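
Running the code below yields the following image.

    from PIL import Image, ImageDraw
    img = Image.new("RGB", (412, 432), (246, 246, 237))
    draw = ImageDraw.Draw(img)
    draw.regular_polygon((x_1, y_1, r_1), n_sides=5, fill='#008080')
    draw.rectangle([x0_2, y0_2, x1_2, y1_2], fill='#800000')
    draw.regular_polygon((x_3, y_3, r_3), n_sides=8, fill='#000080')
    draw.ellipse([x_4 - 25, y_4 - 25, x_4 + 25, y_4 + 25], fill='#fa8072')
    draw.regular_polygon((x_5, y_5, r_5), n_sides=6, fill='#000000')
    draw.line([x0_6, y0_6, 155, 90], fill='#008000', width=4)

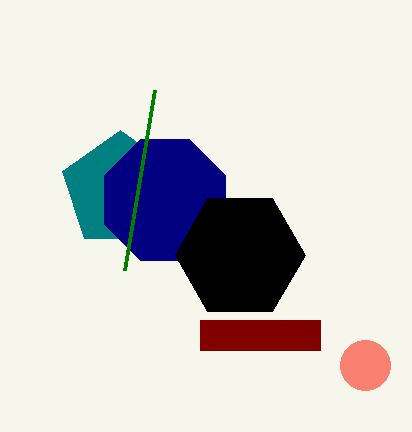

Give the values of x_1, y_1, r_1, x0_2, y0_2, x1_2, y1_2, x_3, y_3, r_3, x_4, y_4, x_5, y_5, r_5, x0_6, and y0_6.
x_1 = 120
y_1 = 190
r_1 = 60
x0_2 = 200
y0_2 = 320
x1_2 = 320
y1_2 = 350
x_3 = 165
y_3 = 200
r_3 = 65
x_4 = 365
y_4 = 365
x_5 = 240
y_5 = 255
r_5 = 65
x0_6 = 125
y0_6 = 270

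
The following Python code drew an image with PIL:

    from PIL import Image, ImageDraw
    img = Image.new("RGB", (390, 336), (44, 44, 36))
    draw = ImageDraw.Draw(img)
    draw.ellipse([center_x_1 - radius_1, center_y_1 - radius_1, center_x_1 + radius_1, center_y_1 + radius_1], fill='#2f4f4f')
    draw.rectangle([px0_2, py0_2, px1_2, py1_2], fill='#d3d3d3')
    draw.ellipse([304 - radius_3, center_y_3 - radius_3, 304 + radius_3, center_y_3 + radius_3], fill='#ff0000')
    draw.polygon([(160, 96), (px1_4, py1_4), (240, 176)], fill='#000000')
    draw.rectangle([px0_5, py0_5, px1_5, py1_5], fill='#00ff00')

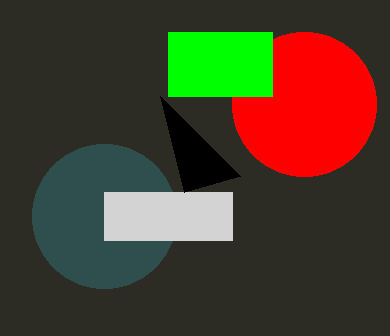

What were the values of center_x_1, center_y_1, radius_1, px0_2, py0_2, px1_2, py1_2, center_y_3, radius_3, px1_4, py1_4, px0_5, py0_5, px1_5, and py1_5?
center_x_1 = 104, center_y_1 = 216, radius_1 = 72, px0_2 = 104, py0_2 = 192, px1_2 = 232, py1_2 = 240, center_y_3 = 104, radius_3 = 72, px1_4 = 184, py1_4 = 192, px0_5 = 168, py0_5 = 32, px1_5 = 272, py1_5 = 96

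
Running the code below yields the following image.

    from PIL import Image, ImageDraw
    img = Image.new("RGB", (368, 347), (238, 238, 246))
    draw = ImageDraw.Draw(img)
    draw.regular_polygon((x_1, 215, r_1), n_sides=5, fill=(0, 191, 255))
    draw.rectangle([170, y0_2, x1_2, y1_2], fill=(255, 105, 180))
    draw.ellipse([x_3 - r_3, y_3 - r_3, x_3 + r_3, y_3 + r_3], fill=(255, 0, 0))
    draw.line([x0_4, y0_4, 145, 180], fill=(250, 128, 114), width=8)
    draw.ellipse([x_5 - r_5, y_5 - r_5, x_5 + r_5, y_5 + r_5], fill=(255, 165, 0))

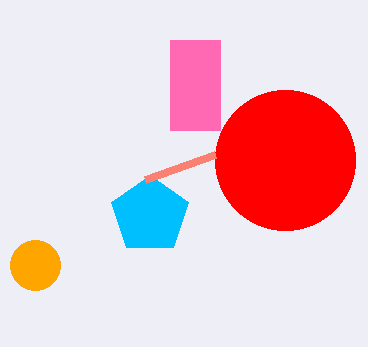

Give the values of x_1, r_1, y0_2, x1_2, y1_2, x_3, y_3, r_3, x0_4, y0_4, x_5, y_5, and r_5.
x_1 = 150
r_1 = 40
y0_2 = 40
x1_2 = 220
y1_2 = 130
x_3 = 285
y_3 = 160
r_3 = 70
x0_4 = 215
y0_4 = 155
x_5 = 35
y_5 = 265
r_5 = 25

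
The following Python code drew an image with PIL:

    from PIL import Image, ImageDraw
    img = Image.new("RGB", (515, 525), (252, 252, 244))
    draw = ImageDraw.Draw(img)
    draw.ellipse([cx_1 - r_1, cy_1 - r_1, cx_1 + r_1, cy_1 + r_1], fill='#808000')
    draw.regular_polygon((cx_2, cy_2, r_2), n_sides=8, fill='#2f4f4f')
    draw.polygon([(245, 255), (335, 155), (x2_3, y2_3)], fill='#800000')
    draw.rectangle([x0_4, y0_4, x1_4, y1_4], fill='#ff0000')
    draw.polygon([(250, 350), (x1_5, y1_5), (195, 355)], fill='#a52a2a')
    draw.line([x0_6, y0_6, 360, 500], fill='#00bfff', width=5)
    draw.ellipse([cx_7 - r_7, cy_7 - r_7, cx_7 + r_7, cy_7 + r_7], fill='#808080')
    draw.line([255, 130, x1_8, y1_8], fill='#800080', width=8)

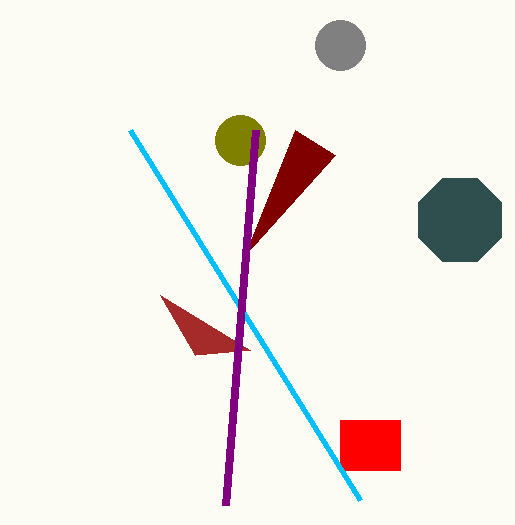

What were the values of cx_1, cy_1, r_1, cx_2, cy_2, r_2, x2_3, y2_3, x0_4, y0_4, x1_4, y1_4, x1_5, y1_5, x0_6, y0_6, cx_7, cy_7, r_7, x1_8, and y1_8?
cx_1 = 240, cy_1 = 140, r_1 = 25, cx_2 = 460, cy_2 = 220, r_2 = 45, x2_3 = 295, y2_3 = 130, x0_4 = 340, y0_4 = 420, x1_4 = 400, y1_4 = 470, x1_5 = 160, y1_5 = 295, x0_6 = 130, y0_6 = 130, cx_7 = 340, cy_7 = 45, r_7 = 25, x1_8 = 225, y1_8 = 505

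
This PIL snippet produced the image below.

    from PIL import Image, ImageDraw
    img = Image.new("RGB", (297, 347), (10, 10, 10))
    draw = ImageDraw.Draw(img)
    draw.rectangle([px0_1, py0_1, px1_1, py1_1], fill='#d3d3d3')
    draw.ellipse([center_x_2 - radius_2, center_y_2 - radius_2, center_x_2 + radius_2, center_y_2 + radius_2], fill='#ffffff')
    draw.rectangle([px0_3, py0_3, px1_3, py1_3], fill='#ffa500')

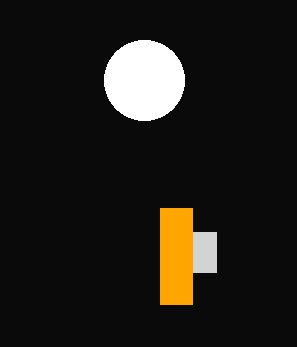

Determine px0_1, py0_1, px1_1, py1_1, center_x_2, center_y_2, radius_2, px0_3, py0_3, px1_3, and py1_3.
px0_1 = 160
py0_1 = 232
px1_1 = 216
py1_1 = 272
center_x_2 = 144
center_y_2 = 80
radius_2 = 40
px0_3 = 160
py0_3 = 208
px1_3 = 192
py1_3 = 304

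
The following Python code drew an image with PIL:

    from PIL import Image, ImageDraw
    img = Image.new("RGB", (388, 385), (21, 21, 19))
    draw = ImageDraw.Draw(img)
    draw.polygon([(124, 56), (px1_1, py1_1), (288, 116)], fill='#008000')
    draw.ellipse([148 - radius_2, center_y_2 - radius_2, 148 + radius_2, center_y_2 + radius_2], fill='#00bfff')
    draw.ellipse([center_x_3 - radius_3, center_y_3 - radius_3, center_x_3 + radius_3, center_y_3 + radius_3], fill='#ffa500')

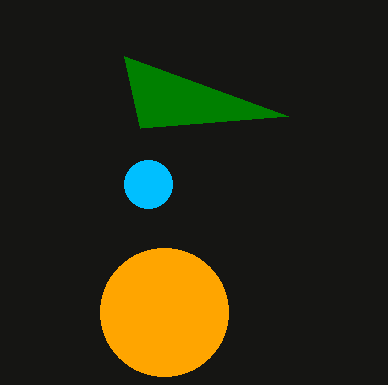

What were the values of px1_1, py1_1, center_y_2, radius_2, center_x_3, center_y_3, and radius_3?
px1_1 = 140, py1_1 = 128, center_y_2 = 184, radius_2 = 24, center_x_3 = 164, center_y_3 = 312, radius_3 = 64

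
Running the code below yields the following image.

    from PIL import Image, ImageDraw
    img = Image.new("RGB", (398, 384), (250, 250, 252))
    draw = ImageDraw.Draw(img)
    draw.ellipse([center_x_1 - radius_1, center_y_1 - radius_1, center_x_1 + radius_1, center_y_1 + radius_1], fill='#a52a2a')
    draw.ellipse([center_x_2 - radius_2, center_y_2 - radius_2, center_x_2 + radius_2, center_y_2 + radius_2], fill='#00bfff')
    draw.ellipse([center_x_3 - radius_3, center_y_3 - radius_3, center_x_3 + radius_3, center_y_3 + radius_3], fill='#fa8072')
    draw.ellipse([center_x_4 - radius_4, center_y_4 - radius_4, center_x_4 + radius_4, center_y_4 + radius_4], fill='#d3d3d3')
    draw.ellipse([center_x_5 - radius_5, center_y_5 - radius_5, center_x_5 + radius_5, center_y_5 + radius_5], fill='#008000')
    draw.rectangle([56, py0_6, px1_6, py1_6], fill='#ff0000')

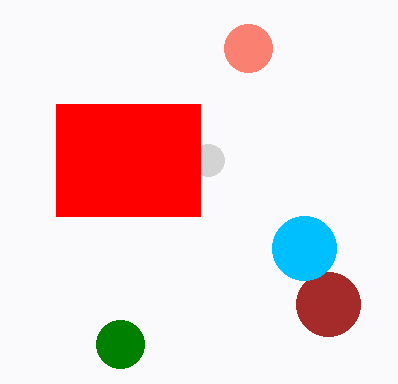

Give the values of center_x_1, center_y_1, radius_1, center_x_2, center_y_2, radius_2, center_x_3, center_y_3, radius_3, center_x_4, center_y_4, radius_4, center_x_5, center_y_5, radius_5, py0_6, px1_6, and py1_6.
center_x_1 = 328; center_y_1 = 304; radius_1 = 32; center_x_2 = 304; center_y_2 = 248; radius_2 = 32; center_x_3 = 248; center_y_3 = 48; radius_3 = 24; center_x_4 = 208; center_y_4 = 160; radius_4 = 16; center_x_5 = 120; center_y_5 = 344; radius_5 = 24; py0_6 = 104; px1_6 = 200; py1_6 = 216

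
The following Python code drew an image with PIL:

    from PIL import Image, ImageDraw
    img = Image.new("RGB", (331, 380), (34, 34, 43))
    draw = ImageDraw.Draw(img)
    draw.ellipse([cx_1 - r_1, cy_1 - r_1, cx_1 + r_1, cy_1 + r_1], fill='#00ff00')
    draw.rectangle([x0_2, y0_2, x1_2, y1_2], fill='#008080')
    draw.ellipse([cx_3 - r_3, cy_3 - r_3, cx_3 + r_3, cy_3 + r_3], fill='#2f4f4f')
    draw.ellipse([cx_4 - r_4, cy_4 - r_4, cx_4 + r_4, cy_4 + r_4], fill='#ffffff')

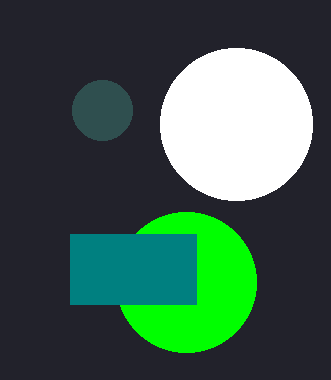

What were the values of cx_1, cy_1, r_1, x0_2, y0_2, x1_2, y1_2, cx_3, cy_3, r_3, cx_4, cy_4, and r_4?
cx_1 = 186
cy_1 = 282
r_1 = 70
x0_2 = 70
y0_2 = 234
x1_2 = 196
y1_2 = 304
cx_3 = 102
cy_3 = 110
r_3 = 30
cx_4 = 236
cy_4 = 124
r_4 = 76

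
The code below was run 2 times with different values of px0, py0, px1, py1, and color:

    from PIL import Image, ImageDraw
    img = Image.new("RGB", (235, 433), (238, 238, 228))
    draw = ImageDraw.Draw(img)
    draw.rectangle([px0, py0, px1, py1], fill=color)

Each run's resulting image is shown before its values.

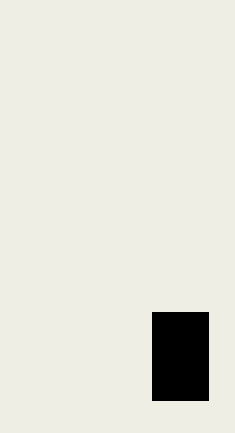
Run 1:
px0 = 152; py0 = 312; px1 = 208; py1 = 400; color = 'black'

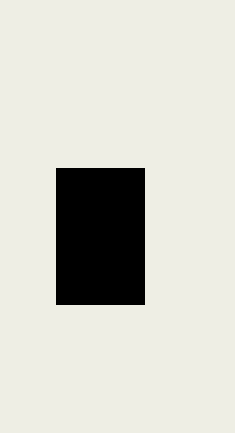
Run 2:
px0 = 56
py0 = 168
px1 = 144
py1 = 304
color = 'black'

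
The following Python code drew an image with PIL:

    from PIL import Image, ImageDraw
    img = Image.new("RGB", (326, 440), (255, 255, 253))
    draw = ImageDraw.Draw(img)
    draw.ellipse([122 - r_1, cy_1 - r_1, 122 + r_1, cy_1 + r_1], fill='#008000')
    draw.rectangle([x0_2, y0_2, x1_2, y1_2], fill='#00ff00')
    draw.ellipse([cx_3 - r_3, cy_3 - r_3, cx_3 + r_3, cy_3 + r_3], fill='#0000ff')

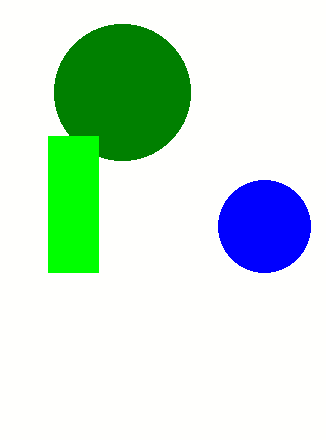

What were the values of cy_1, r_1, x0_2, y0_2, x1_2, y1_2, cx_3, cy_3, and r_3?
cy_1 = 92; r_1 = 68; x0_2 = 48; y0_2 = 136; x1_2 = 98; y1_2 = 272; cx_3 = 264; cy_3 = 226; r_3 = 46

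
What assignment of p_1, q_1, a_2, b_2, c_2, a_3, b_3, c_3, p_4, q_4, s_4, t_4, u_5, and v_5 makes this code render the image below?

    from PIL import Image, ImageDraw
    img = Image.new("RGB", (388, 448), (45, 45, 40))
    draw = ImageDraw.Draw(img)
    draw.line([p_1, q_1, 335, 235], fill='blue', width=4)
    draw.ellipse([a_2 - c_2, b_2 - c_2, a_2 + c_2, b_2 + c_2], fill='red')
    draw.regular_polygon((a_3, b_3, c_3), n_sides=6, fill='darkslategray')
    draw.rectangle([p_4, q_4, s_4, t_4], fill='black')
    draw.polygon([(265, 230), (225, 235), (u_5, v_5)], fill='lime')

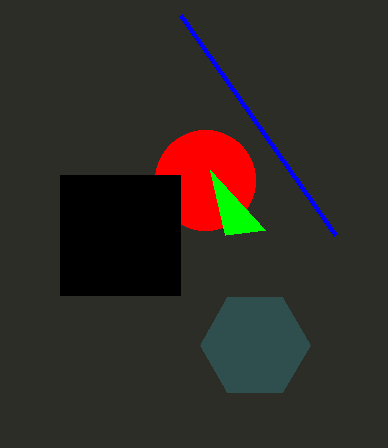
p_1 = 180; q_1 = 15; a_2 = 205; b_2 = 180; c_2 = 50; a_3 = 255; b_3 = 345; c_3 = 55; p_4 = 60; q_4 = 175; s_4 = 180; t_4 = 295; u_5 = 210; v_5 = 170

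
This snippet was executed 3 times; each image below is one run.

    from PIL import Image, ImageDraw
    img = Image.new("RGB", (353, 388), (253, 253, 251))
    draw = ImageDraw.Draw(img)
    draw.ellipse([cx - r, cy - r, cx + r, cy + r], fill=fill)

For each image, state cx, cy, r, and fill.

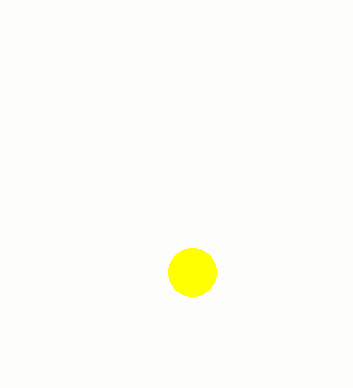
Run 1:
cx = 192, cy = 272, r = 24, fill = 'yellow'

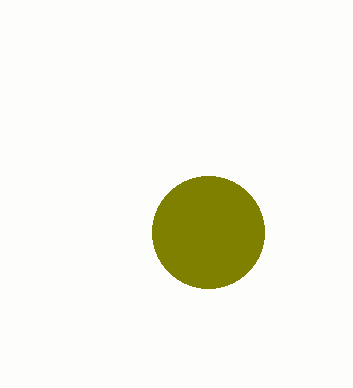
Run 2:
cx = 208, cy = 232, r = 56, fill = 'olive'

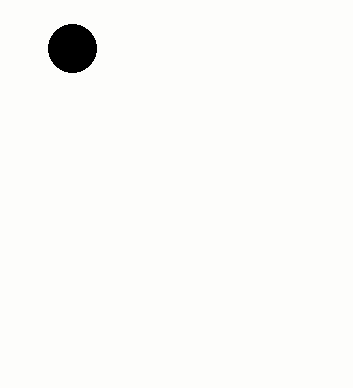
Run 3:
cx = 72
cy = 48
r = 24
fill = 'black'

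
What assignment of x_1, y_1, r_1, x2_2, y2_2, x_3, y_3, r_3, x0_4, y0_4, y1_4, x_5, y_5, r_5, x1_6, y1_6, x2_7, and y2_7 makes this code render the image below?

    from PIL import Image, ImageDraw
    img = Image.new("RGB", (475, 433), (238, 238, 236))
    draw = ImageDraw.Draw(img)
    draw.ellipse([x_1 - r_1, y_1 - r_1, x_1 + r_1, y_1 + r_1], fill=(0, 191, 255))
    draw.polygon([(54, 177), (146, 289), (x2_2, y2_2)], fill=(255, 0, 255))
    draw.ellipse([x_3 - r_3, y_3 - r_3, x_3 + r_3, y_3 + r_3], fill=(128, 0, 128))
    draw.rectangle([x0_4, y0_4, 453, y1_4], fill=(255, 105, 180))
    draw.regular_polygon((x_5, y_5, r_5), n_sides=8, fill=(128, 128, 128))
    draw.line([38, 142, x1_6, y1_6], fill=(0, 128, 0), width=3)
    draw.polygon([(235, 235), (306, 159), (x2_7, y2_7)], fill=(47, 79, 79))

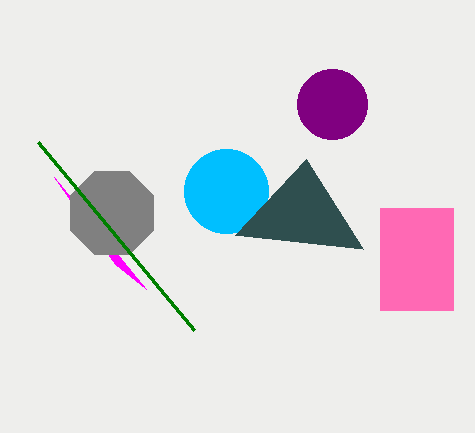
x_1 = 226
y_1 = 191
r_1 = 42
x2_2 = 115
y2_2 = 264
x_3 = 332
y_3 = 104
r_3 = 35
x0_4 = 380
y0_4 = 208
y1_4 = 310
x_5 = 112
y_5 = 213
r_5 = 45
x1_6 = 194
y1_6 = 330
x2_7 = 363
y2_7 = 249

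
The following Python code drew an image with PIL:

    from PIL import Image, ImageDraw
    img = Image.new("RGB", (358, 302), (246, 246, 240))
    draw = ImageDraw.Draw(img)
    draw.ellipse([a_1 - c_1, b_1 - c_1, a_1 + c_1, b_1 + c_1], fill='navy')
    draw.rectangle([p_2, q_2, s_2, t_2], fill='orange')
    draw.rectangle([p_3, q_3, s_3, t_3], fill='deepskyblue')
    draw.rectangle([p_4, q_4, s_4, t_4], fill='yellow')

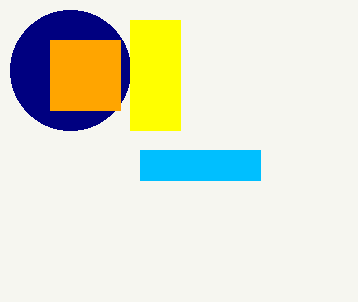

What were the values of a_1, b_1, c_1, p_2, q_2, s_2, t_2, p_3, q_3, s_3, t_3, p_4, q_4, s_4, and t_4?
a_1 = 70; b_1 = 70; c_1 = 60; p_2 = 50; q_2 = 40; s_2 = 120; t_2 = 110; p_3 = 140; q_3 = 150; s_3 = 260; t_3 = 180; p_4 = 130; q_4 = 20; s_4 = 180; t_4 = 130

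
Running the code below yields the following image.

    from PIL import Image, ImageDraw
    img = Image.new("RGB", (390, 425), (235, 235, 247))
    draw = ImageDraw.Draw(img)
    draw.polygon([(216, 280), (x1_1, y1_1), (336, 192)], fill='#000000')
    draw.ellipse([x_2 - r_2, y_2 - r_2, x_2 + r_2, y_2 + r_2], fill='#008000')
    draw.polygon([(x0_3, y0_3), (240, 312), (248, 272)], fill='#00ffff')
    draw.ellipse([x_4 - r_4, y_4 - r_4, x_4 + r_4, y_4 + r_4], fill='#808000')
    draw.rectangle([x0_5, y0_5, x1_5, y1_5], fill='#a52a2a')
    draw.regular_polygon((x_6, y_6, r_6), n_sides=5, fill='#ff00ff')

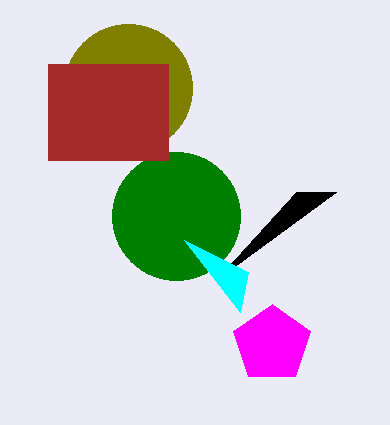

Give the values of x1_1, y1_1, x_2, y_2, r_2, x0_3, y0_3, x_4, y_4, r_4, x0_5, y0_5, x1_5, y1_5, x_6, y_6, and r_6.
x1_1 = 296; y1_1 = 192; x_2 = 176; y_2 = 216; r_2 = 64; x0_3 = 184; y0_3 = 240; x_4 = 128; y_4 = 88; r_4 = 64; x0_5 = 48; y0_5 = 64; x1_5 = 168; y1_5 = 160; x_6 = 272; y_6 = 344; r_6 = 40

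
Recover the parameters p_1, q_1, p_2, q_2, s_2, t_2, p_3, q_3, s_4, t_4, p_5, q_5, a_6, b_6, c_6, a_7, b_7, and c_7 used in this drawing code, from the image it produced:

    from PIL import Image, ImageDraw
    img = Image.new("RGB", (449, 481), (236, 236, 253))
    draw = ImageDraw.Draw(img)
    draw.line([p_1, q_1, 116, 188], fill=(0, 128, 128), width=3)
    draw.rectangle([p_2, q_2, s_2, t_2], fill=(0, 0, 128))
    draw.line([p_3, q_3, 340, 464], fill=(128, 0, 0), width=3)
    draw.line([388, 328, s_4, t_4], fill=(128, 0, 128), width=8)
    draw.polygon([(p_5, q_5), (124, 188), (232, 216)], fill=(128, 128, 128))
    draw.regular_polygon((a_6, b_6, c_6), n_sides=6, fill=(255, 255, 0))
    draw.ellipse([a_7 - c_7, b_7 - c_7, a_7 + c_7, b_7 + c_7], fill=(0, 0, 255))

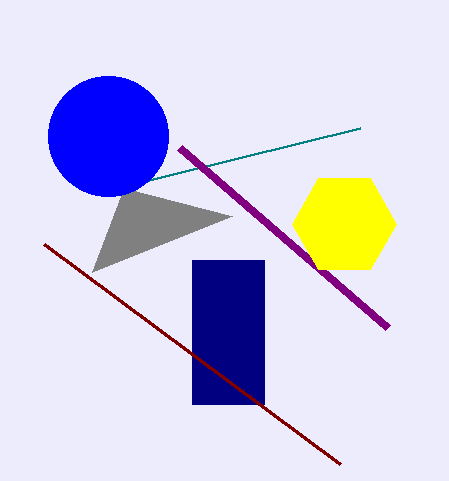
p_1 = 360
q_1 = 128
p_2 = 192
q_2 = 260
s_2 = 264
t_2 = 404
p_3 = 44
q_3 = 244
s_4 = 180
t_4 = 148
p_5 = 92
q_5 = 272
a_6 = 344
b_6 = 224
c_6 = 52
a_7 = 108
b_7 = 136
c_7 = 60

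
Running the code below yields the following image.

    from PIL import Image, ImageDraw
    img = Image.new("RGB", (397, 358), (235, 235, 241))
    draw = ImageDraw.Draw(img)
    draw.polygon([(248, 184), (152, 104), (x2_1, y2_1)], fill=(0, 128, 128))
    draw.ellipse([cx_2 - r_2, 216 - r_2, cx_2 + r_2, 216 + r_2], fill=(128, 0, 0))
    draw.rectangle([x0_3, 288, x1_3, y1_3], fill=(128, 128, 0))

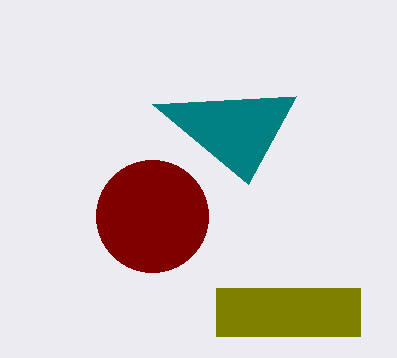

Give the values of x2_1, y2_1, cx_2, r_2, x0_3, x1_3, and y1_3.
x2_1 = 296; y2_1 = 96; cx_2 = 152; r_2 = 56; x0_3 = 216; x1_3 = 360; y1_3 = 336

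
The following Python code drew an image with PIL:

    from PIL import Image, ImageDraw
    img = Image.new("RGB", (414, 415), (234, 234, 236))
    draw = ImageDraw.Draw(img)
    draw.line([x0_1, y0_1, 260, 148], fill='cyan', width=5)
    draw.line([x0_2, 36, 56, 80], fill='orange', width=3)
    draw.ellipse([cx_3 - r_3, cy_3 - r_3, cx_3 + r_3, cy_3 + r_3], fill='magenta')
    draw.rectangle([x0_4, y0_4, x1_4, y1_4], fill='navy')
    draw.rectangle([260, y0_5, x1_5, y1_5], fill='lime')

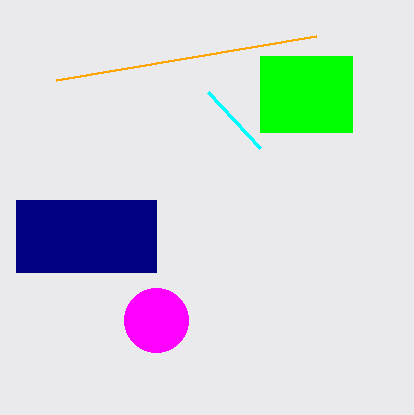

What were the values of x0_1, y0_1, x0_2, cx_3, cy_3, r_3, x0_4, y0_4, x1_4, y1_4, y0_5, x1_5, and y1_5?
x0_1 = 208; y0_1 = 92; x0_2 = 316; cx_3 = 156; cy_3 = 320; r_3 = 32; x0_4 = 16; y0_4 = 200; x1_4 = 156; y1_4 = 272; y0_5 = 56; x1_5 = 352; y1_5 = 132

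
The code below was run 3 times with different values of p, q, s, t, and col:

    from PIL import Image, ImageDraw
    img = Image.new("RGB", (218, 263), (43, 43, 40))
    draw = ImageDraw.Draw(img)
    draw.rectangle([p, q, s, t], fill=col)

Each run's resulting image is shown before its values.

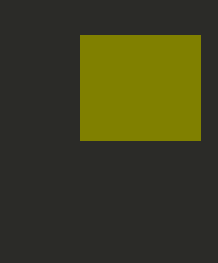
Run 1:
p = 80, q = 35, s = 200, t = 140, col = 'olive'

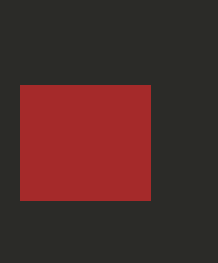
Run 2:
p = 20; q = 85; s = 150; t = 200; col = 'brown'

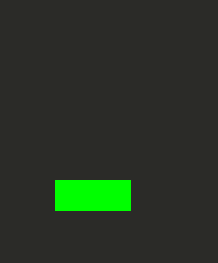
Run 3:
p = 55
q = 180
s = 130
t = 210
col = 'lime'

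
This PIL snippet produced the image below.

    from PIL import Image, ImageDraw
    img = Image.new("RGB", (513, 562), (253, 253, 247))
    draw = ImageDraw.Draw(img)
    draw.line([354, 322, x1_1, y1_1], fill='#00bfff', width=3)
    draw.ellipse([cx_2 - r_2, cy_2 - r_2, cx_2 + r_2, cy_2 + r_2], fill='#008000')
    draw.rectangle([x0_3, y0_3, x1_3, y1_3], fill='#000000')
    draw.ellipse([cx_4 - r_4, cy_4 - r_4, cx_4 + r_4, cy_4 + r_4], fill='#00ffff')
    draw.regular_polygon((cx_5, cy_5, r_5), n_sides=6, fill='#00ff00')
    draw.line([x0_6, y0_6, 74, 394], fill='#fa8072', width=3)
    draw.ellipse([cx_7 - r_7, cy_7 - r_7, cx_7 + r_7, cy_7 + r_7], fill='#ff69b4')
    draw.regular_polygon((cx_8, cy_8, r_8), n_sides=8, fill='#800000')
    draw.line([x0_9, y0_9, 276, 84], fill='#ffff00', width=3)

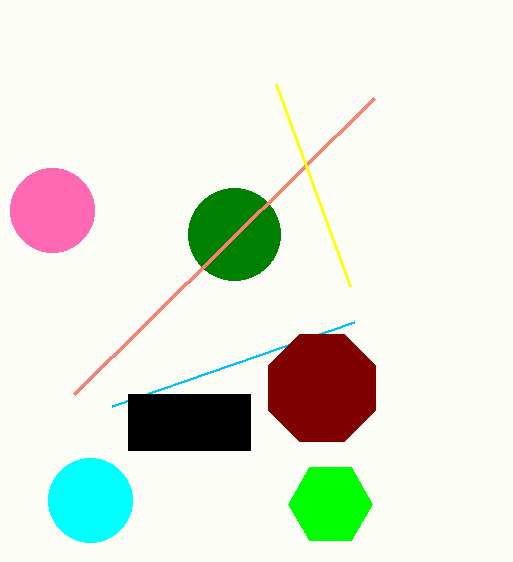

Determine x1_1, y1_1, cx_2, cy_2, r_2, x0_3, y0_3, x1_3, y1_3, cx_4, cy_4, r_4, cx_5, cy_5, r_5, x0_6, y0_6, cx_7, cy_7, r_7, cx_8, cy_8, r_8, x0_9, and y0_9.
x1_1 = 112
y1_1 = 406
cx_2 = 234
cy_2 = 234
r_2 = 46
x0_3 = 128
y0_3 = 394
x1_3 = 250
y1_3 = 450
cx_4 = 90
cy_4 = 500
r_4 = 42
cx_5 = 330
cy_5 = 504
r_5 = 42
x0_6 = 374
y0_6 = 98
cx_7 = 52
cy_7 = 210
r_7 = 42
cx_8 = 322
cy_8 = 388
r_8 = 58
x0_9 = 350
y0_9 = 286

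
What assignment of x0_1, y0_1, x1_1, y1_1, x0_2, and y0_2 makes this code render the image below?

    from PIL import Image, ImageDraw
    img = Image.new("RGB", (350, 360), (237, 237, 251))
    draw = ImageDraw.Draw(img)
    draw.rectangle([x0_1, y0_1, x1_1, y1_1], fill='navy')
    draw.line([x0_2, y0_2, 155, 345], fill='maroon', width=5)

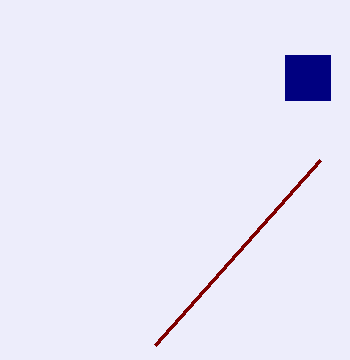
x0_1 = 285, y0_1 = 55, x1_1 = 330, y1_1 = 100, x0_2 = 320, y0_2 = 160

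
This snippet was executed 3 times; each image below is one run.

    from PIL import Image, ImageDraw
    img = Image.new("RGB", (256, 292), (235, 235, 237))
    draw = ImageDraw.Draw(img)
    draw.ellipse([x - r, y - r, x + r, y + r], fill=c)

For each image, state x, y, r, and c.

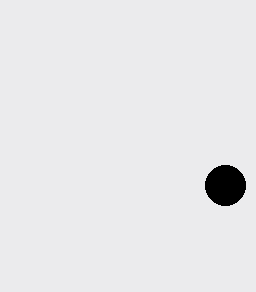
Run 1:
x = 225, y = 185, r = 20, c = 'black'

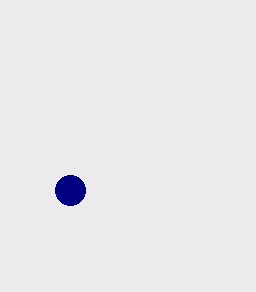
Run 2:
x = 70, y = 190, r = 15, c = 'navy'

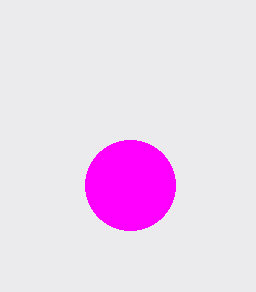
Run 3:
x = 130
y = 185
r = 45
c = 'magenta'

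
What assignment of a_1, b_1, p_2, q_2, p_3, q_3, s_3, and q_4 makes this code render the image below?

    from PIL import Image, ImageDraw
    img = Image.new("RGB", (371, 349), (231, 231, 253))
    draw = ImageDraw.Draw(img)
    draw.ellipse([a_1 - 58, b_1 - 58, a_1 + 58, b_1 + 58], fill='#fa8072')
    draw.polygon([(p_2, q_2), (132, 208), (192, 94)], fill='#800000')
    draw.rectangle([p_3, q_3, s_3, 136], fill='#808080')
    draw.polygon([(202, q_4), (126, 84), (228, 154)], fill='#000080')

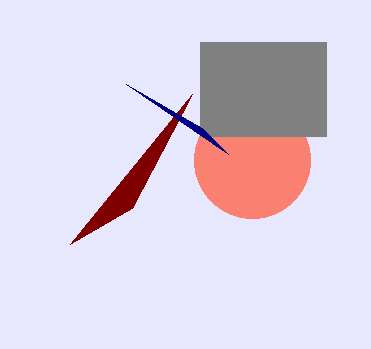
a_1 = 252
b_1 = 160
p_2 = 70
q_2 = 244
p_3 = 200
q_3 = 42
s_3 = 326
q_4 = 128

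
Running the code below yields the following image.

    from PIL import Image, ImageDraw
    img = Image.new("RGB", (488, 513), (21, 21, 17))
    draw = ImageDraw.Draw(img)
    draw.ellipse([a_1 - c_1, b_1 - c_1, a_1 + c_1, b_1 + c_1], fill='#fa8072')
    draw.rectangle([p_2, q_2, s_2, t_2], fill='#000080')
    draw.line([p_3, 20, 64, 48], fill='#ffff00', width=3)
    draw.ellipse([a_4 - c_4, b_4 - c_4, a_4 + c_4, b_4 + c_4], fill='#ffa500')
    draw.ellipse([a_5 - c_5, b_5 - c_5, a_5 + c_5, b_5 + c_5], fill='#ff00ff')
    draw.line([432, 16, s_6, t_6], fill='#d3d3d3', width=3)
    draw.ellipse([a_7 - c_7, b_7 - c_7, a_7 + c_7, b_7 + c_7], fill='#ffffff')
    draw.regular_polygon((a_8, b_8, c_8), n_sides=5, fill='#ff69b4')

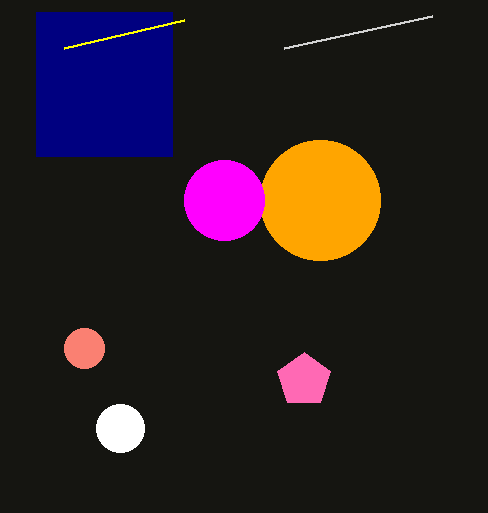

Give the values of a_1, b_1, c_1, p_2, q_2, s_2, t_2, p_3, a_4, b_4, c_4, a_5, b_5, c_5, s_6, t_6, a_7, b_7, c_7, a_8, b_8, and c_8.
a_1 = 84
b_1 = 348
c_1 = 20
p_2 = 36
q_2 = 12
s_2 = 172
t_2 = 156
p_3 = 184
a_4 = 320
b_4 = 200
c_4 = 60
a_5 = 224
b_5 = 200
c_5 = 40
s_6 = 284
t_6 = 48
a_7 = 120
b_7 = 428
c_7 = 24
a_8 = 304
b_8 = 380
c_8 = 28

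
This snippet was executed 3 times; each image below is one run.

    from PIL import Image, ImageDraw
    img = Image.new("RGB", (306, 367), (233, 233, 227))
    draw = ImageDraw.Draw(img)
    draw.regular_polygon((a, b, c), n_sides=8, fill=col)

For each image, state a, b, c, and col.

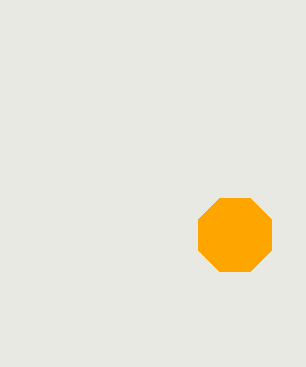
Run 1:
a = 235
b = 235
c = 40
col = 'orange'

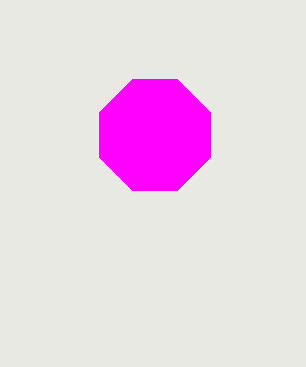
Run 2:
a = 155, b = 135, c = 60, col = 'magenta'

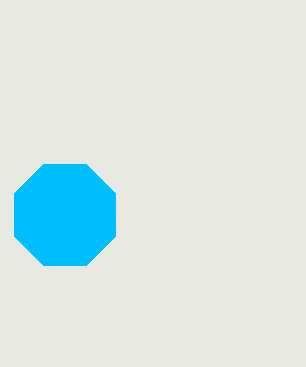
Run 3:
a = 65, b = 215, c = 55, col = 'deepskyblue'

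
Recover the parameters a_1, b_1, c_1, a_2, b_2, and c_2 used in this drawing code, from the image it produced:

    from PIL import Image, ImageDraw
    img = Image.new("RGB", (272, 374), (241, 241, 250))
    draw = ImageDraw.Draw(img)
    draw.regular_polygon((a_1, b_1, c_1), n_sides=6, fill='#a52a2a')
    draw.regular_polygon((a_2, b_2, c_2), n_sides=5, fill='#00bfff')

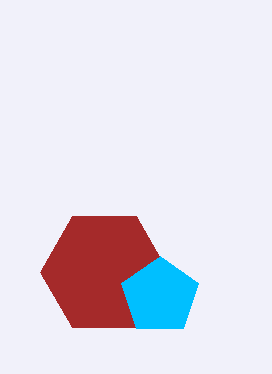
a_1 = 104, b_1 = 272, c_1 = 64, a_2 = 160, b_2 = 296, c_2 = 40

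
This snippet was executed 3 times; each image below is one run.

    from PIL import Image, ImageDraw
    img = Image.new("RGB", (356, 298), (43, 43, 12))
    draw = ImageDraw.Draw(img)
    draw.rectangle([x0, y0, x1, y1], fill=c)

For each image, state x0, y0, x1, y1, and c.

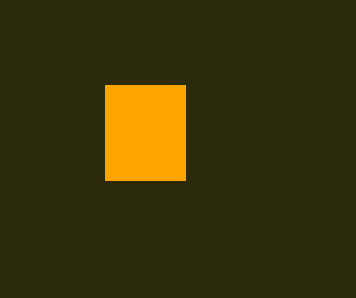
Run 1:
x0 = 105, y0 = 85, x1 = 185, y1 = 180, c = 'orange'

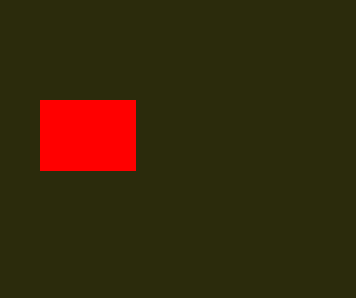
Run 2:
x0 = 40; y0 = 100; x1 = 135; y1 = 170; c = 'red'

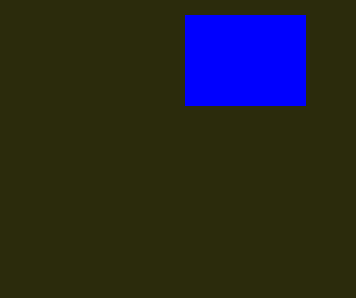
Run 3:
x0 = 185; y0 = 15; x1 = 305; y1 = 105; c = 'blue'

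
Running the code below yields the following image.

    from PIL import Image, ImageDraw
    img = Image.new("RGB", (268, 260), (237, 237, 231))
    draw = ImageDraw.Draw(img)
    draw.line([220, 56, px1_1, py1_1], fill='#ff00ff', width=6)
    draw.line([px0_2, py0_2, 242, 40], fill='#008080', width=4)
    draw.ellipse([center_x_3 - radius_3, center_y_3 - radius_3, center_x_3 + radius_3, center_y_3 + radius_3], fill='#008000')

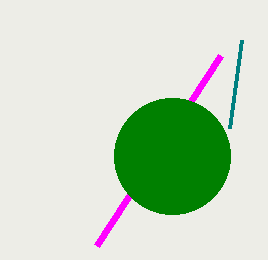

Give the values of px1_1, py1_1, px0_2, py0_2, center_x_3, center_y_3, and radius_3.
px1_1 = 96, py1_1 = 246, px0_2 = 230, py0_2 = 128, center_x_3 = 172, center_y_3 = 156, radius_3 = 58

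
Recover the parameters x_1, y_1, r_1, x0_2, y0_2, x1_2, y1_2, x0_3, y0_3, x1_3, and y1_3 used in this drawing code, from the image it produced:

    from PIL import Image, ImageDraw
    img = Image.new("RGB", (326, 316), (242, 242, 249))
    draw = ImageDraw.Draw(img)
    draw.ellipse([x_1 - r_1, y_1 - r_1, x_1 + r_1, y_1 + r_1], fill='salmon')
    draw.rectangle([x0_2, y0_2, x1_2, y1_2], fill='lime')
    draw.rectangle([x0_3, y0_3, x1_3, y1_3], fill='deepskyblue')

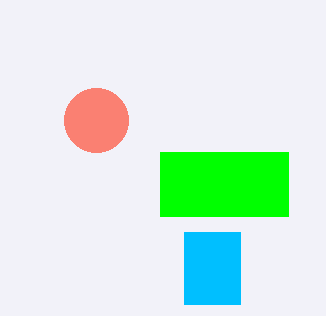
x_1 = 96; y_1 = 120; r_1 = 32; x0_2 = 160; y0_2 = 152; x1_2 = 288; y1_2 = 216; x0_3 = 184; y0_3 = 232; x1_3 = 240; y1_3 = 304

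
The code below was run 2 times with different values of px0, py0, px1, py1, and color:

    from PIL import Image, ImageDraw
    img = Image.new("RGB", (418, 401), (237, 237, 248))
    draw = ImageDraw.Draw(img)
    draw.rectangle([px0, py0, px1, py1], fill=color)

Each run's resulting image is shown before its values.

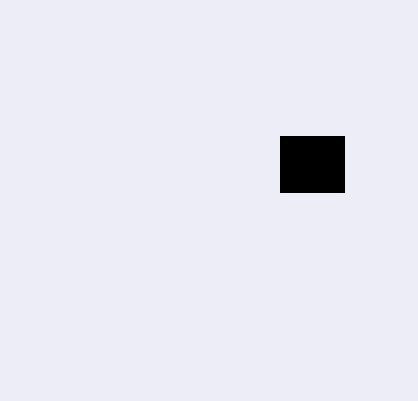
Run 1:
px0 = 280, py0 = 136, px1 = 344, py1 = 192, color = 'black'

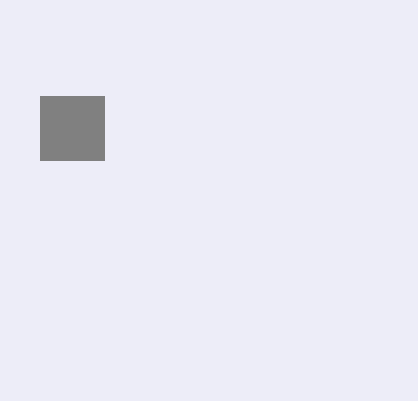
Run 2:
px0 = 40
py0 = 96
px1 = 104
py1 = 160
color = 'gray'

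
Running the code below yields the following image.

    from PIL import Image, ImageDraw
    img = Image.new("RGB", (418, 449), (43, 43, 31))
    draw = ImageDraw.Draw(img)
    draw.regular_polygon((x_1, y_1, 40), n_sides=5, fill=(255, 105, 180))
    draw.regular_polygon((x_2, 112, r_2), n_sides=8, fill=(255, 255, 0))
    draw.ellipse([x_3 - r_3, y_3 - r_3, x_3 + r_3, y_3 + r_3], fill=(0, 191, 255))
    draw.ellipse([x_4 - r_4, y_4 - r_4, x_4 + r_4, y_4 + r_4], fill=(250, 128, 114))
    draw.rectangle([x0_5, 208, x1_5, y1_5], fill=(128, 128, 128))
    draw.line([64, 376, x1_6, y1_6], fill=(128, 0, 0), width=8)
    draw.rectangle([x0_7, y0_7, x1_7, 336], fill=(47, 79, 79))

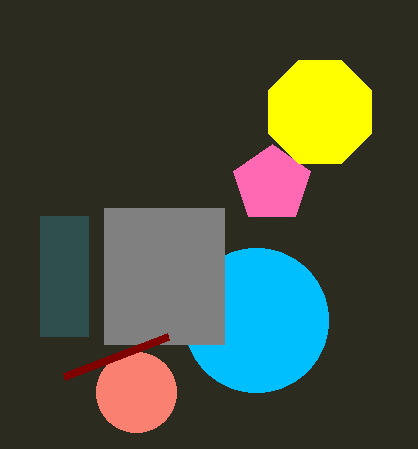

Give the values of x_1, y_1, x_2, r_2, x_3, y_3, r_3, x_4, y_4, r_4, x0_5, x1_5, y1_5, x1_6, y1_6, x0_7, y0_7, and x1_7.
x_1 = 272; y_1 = 184; x_2 = 320; r_2 = 56; x_3 = 256; y_3 = 320; r_3 = 72; x_4 = 136; y_4 = 392; r_4 = 40; x0_5 = 104; x1_5 = 224; y1_5 = 344; x1_6 = 168; y1_6 = 336; x0_7 = 40; y0_7 = 216; x1_7 = 88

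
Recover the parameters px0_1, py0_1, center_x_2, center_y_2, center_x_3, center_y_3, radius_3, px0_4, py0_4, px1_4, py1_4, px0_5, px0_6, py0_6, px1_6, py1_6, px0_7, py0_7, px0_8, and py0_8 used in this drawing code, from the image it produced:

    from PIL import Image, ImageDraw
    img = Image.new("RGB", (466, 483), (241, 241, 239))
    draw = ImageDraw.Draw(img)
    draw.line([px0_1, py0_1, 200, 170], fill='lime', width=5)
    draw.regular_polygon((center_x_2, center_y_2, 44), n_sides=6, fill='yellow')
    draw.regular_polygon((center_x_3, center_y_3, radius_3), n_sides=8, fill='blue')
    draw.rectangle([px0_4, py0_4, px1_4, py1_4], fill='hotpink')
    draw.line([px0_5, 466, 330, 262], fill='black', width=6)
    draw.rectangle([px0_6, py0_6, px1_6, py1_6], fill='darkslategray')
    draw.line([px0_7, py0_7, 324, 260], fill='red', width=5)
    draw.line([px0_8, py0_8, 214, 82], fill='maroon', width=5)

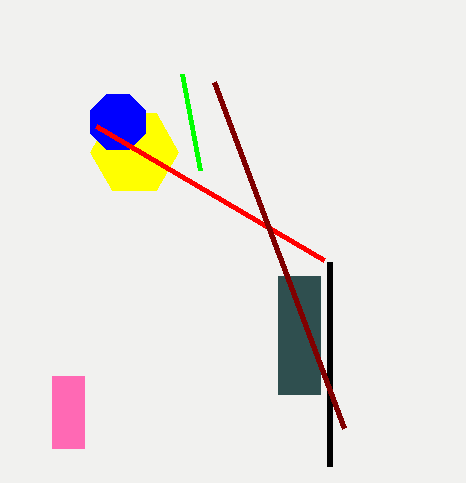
px0_1 = 182
py0_1 = 74
center_x_2 = 134
center_y_2 = 152
center_x_3 = 118
center_y_3 = 122
radius_3 = 30
px0_4 = 52
py0_4 = 376
px1_4 = 84
py1_4 = 448
px0_5 = 330
px0_6 = 278
py0_6 = 276
px1_6 = 320
py1_6 = 394
px0_7 = 96
py0_7 = 126
px0_8 = 344
py0_8 = 428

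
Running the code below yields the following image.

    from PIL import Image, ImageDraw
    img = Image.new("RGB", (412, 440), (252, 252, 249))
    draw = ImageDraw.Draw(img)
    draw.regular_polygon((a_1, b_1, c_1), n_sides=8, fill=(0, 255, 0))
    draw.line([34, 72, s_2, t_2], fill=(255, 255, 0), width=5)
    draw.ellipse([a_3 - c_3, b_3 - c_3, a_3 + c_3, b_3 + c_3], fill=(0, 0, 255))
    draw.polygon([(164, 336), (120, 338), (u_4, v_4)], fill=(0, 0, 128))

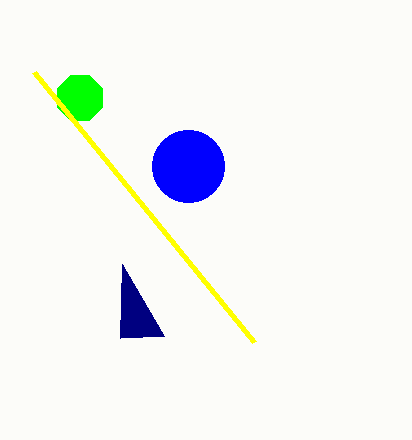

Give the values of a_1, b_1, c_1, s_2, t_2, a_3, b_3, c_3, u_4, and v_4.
a_1 = 80; b_1 = 98; c_1 = 24; s_2 = 254; t_2 = 342; a_3 = 188; b_3 = 166; c_3 = 36; u_4 = 122; v_4 = 264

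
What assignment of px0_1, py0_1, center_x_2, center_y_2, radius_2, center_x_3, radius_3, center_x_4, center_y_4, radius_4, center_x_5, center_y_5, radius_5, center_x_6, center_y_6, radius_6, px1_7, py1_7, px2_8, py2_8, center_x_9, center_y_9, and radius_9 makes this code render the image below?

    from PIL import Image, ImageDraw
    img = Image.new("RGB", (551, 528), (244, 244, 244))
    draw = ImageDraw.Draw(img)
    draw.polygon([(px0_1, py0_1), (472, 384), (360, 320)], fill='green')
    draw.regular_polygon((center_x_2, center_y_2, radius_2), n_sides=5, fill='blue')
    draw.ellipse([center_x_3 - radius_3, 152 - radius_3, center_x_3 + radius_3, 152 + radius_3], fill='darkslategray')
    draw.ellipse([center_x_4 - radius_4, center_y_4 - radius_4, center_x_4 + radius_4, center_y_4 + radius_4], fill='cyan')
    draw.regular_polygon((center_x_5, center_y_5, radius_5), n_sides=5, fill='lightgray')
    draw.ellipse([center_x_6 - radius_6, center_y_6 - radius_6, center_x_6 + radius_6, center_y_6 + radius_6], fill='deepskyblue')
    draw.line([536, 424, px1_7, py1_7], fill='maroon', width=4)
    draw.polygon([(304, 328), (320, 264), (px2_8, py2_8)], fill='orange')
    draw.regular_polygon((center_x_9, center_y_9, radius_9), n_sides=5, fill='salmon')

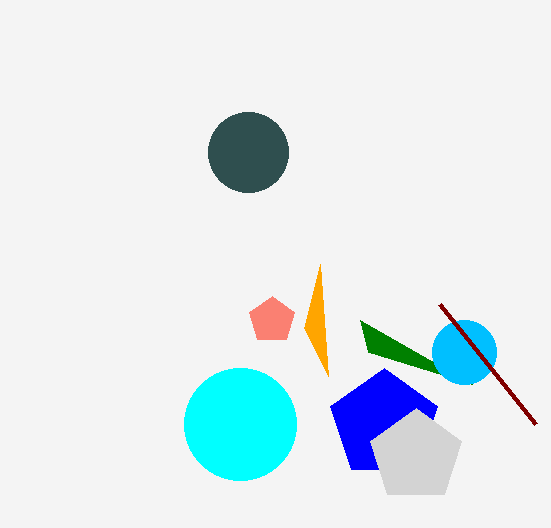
px0_1 = 368; py0_1 = 352; center_x_2 = 384; center_y_2 = 424; radius_2 = 56; center_x_3 = 248; radius_3 = 40; center_x_4 = 240; center_y_4 = 424; radius_4 = 56; center_x_5 = 416; center_y_5 = 456; radius_5 = 48; center_x_6 = 464; center_y_6 = 352; radius_6 = 32; px1_7 = 440; py1_7 = 304; px2_8 = 328; py2_8 = 376; center_x_9 = 272; center_y_9 = 320; radius_9 = 24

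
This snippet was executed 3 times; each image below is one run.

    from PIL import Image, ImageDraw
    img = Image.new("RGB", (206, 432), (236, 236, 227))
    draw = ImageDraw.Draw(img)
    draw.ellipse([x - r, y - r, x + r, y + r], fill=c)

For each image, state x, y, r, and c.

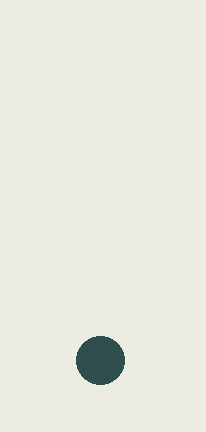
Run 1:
x = 100
y = 360
r = 24
c = 'darkslategray'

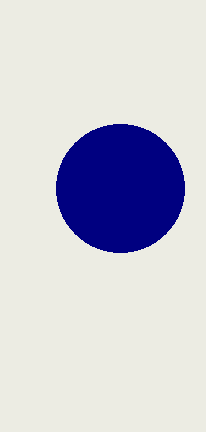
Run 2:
x = 120
y = 188
r = 64
c = 'navy'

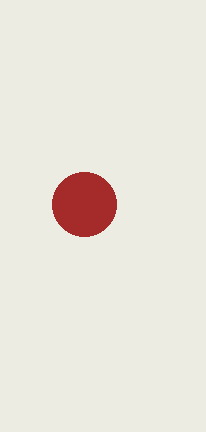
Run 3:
x = 84, y = 204, r = 32, c = 'brown'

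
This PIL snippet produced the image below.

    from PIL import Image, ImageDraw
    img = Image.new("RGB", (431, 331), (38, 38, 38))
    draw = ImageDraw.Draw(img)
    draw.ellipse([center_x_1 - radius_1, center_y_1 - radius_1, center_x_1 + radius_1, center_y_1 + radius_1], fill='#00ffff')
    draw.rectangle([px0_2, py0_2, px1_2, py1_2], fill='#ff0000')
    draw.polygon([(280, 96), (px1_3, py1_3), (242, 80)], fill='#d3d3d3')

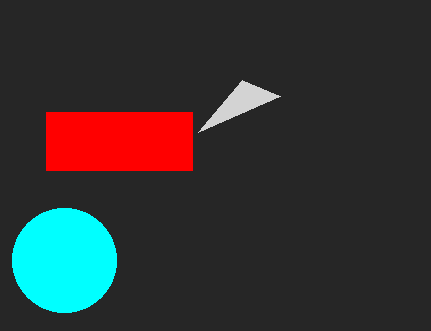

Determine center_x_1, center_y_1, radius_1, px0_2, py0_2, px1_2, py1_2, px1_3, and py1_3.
center_x_1 = 64, center_y_1 = 260, radius_1 = 52, px0_2 = 46, py0_2 = 112, px1_2 = 192, py1_2 = 170, px1_3 = 198, py1_3 = 132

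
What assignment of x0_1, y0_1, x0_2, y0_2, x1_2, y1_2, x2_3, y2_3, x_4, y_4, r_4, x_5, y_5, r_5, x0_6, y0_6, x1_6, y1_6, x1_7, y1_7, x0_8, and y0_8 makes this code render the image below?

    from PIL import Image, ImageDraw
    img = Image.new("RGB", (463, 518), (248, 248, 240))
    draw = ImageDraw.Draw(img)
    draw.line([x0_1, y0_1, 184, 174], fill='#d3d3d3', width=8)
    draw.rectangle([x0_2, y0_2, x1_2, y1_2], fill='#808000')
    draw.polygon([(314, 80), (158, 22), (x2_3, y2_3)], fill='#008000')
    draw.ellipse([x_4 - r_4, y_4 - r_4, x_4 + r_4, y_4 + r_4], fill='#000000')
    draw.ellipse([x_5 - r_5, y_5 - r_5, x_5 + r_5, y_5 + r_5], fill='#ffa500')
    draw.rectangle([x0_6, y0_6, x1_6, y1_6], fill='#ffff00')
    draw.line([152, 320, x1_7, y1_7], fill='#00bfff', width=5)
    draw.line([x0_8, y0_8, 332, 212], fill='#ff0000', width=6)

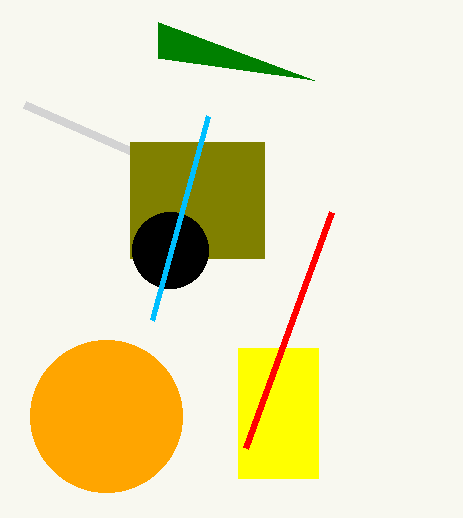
x0_1 = 24; y0_1 = 104; x0_2 = 130; y0_2 = 142; x1_2 = 264; y1_2 = 258; x2_3 = 158; y2_3 = 58; x_4 = 170; y_4 = 250; r_4 = 38; x_5 = 106; y_5 = 416; r_5 = 76; x0_6 = 238; y0_6 = 348; x1_6 = 318; y1_6 = 478; x1_7 = 208; y1_7 = 116; x0_8 = 246; y0_8 = 448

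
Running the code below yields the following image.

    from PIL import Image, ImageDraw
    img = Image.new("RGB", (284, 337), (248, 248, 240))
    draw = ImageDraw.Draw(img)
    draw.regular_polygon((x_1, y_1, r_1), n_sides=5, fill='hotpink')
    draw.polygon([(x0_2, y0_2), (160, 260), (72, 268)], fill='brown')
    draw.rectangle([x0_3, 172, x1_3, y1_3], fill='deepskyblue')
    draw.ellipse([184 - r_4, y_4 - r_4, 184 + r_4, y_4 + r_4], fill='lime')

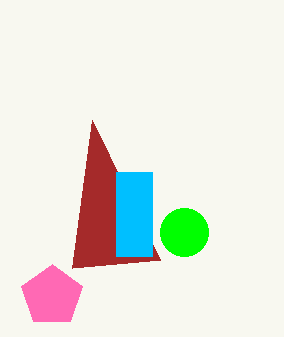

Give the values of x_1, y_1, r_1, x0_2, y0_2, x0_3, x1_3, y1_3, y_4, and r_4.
x_1 = 52
y_1 = 296
r_1 = 32
x0_2 = 92
y0_2 = 120
x0_3 = 116
x1_3 = 152
y1_3 = 256
y_4 = 232
r_4 = 24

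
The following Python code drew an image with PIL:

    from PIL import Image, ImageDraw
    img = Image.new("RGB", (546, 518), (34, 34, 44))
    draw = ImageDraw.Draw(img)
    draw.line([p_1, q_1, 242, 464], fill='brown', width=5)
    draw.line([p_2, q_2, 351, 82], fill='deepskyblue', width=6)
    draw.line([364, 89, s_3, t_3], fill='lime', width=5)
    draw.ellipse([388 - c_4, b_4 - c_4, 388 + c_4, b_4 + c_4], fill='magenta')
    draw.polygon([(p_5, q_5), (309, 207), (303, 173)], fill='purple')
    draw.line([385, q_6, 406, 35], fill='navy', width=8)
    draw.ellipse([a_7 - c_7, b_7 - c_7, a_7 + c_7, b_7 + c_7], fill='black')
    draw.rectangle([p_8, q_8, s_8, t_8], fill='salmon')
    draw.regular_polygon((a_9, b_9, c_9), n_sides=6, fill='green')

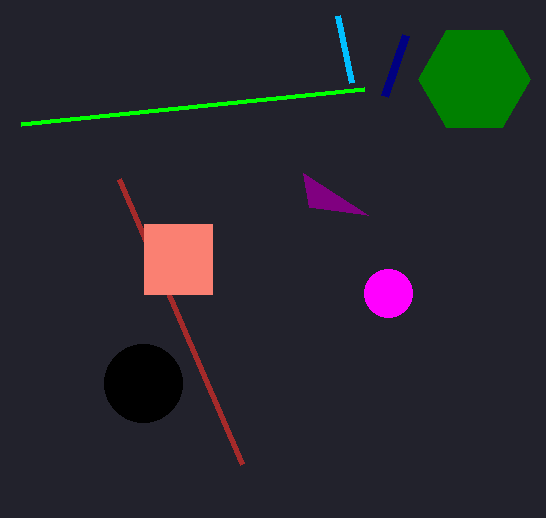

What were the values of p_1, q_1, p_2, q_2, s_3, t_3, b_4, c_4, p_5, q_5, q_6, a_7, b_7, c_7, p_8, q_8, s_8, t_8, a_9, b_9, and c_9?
p_1 = 119; q_1 = 179; p_2 = 337; q_2 = 15; s_3 = 21; t_3 = 124; b_4 = 293; c_4 = 24; p_5 = 368; q_5 = 215; q_6 = 96; a_7 = 143; b_7 = 383; c_7 = 39; p_8 = 144; q_8 = 224; s_8 = 212; t_8 = 294; a_9 = 474; b_9 = 79; c_9 = 56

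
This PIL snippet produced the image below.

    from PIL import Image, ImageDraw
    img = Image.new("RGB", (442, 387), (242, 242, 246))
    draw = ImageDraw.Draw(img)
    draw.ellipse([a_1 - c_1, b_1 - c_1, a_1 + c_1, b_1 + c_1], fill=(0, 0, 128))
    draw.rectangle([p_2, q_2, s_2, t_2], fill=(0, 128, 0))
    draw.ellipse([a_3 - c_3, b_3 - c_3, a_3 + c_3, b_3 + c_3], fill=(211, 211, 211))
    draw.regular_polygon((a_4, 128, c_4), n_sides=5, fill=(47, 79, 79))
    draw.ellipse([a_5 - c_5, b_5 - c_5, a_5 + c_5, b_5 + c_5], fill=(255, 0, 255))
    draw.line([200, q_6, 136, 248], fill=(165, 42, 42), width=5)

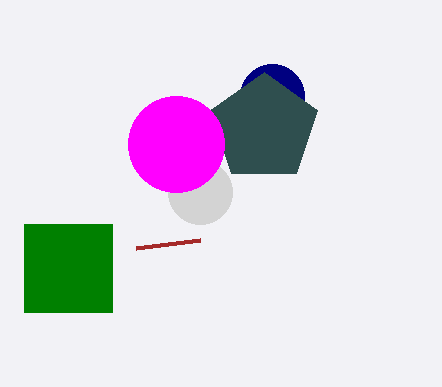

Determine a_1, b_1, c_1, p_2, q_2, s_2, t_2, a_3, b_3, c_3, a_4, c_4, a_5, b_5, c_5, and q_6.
a_1 = 272; b_1 = 96; c_1 = 32; p_2 = 24; q_2 = 224; s_2 = 112; t_2 = 312; a_3 = 200; b_3 = 192; c_3 = 32; a_4 = 264; c_4 = 56; a_5 = 176; b_5 = 144; c_5 = 48; q_6 = 240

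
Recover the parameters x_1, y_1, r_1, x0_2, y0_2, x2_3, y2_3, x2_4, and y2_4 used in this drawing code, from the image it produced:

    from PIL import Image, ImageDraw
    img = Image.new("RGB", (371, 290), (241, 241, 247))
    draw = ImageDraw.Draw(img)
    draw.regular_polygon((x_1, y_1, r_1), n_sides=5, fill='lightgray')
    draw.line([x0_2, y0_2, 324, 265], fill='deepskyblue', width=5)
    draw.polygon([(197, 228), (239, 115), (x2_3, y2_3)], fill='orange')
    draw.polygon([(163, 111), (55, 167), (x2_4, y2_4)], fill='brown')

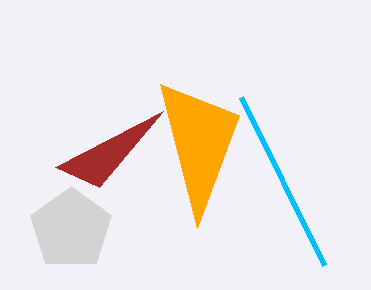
x_1 = 71
y_1 = 229
r_1 = 43
x0_2 = 241
y0_2 = 97
x2_3 = 160
y2_3 = 84
x2_4 = 99
y2_4 = 187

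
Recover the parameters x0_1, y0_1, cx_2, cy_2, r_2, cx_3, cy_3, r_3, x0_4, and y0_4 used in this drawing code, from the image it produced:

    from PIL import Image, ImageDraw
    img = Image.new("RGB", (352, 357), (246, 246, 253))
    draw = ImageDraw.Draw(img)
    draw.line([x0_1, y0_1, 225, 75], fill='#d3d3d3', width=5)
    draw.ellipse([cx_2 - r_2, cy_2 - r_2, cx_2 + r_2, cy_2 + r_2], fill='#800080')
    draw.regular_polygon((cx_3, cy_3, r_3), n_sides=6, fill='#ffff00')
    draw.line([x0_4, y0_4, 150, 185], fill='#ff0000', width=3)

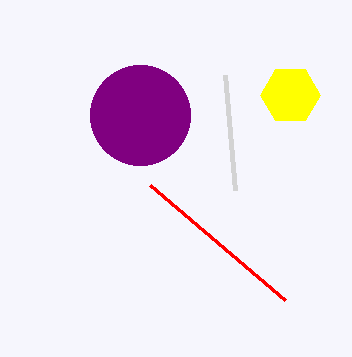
x0_1 = 235
y0_1 = 190
cx_2 = 140
cy_2 = 115
r_2 = 50
cx_3 = 290
cy_3 = 95
r_3 = 30
x0_4 = 285
y0_4 = 300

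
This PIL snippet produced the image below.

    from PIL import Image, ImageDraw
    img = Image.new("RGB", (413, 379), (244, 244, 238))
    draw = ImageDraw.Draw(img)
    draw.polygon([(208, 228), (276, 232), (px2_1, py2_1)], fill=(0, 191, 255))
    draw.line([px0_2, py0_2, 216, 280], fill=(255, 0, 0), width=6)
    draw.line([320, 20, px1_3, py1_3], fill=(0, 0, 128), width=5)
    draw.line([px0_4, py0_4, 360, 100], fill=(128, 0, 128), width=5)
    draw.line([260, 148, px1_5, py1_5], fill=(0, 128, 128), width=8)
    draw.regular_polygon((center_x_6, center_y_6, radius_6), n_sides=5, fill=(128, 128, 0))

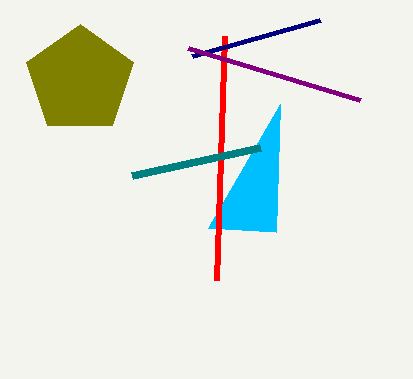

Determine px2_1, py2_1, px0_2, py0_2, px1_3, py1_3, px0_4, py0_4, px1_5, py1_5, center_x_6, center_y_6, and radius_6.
px2_1 = 280; py2_1 = 104; px0_2 = 224; py0_2 = 36; px1_3 = 192; py1_3 = 56; px0_4 = 188; py0_4 = 48; px1_5 = 132; py1_5 = 176; center_x_6 = 80; center_y_6 = 80; radius_6 = 56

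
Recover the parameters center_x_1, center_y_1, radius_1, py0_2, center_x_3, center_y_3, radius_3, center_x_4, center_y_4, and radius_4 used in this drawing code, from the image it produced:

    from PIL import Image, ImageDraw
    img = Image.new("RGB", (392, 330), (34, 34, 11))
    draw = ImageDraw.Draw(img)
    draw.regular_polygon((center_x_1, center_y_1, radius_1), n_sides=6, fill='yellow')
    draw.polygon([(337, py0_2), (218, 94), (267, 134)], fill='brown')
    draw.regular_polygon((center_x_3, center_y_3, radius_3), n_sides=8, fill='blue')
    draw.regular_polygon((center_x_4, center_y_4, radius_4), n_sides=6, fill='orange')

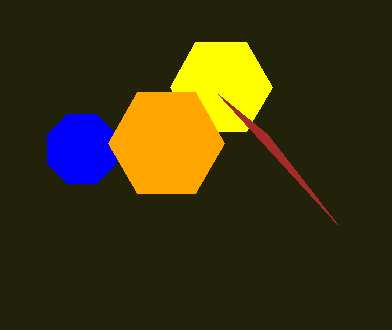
center_x_1 = 221, center_y_1 = 87, radius_1 = 51, py0_2 = 224, center_x_3 = 82, center_y_3 = 149, radius_3 = 37, center_x_4 = 166, center_y_4 = 143, radius_4 = 58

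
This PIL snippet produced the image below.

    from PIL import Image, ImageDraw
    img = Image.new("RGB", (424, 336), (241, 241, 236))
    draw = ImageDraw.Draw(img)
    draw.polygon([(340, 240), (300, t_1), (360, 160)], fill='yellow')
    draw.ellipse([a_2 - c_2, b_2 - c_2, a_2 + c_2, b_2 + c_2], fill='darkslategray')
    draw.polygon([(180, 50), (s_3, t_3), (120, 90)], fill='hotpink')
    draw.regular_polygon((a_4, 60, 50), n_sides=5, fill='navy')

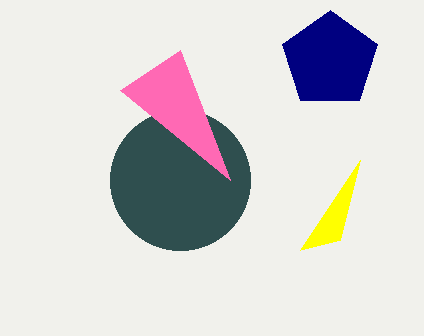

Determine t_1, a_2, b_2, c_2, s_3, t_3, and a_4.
t_1 = 250, a_2 = 180, b_2 = 180, c_2 = 70, s_3 = 230, t_3 = 180, a_4 = 330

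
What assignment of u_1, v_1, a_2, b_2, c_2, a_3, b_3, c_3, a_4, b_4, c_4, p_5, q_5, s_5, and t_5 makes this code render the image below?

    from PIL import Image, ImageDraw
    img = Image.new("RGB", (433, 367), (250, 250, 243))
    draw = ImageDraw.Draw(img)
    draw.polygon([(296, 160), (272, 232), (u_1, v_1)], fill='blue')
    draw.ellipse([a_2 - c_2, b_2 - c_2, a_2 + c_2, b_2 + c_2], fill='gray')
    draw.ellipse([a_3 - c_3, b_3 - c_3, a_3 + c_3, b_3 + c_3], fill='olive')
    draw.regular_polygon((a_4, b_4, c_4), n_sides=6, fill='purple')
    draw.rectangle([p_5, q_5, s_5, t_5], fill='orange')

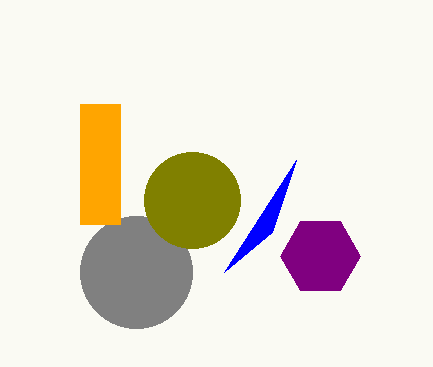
u_1 = 224; v_1 = 272; a_2 = 136; b_2 = 272; c_2 = 56; a_3 = 192; b_3 = 200; c_3 = 48; a_4 = 320; b_4 = 256; c_4 = 40; p_5 = 80; q_5 = 104; s_5 = 120; t_5 = 224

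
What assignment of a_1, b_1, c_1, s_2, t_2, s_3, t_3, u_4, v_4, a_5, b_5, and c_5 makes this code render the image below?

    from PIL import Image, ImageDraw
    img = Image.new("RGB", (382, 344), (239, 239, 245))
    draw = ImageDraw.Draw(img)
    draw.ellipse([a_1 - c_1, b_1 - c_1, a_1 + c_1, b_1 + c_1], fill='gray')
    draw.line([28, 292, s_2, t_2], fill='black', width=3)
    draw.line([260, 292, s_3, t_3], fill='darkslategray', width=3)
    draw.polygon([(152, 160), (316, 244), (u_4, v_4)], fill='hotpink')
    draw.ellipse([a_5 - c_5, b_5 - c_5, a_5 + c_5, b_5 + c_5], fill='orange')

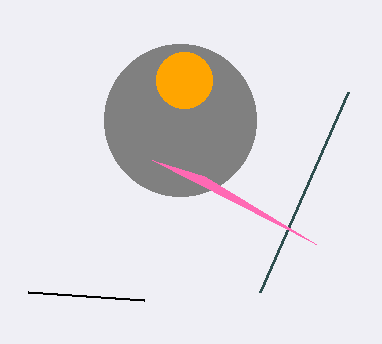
a_1 = 180, b_1 = 120, c_1 = 76, s_2 = 144, t_2 = 300, s_3 = 348, t_3 = 92, u_4 = 204, v_4 = 176, a_5 = 184, b_5 = 80, c_5 = 28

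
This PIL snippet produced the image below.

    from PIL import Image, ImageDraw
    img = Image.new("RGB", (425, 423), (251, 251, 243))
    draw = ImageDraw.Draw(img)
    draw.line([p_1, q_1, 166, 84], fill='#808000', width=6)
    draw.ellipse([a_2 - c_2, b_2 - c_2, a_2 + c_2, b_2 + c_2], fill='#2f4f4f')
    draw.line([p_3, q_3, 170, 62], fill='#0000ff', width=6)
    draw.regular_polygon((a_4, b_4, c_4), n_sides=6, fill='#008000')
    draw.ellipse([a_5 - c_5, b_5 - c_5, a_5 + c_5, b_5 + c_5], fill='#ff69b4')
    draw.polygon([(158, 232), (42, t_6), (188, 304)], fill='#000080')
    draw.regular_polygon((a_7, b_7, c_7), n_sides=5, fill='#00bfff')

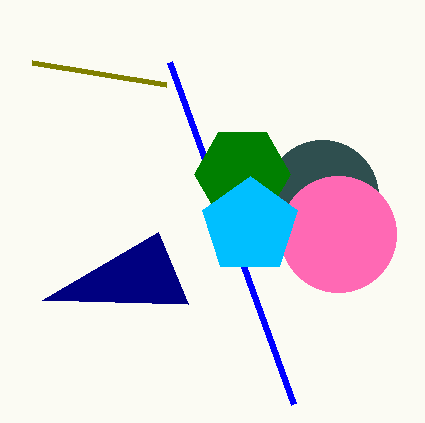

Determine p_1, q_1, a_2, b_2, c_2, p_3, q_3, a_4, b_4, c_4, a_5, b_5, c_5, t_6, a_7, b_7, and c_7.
p_1 = 32; q_1 = 62; a_2 = 322; b_2 = 196; c_2 = 56; p_3 = 294; q_3 = 404; a_4 = 242; b_4 = 174; c_4 = 48; a_5 = 338; b_5 = 234; c_5 = 58; t_6 = 300; a_7 = 250; b_7 = 226; c_7 = 50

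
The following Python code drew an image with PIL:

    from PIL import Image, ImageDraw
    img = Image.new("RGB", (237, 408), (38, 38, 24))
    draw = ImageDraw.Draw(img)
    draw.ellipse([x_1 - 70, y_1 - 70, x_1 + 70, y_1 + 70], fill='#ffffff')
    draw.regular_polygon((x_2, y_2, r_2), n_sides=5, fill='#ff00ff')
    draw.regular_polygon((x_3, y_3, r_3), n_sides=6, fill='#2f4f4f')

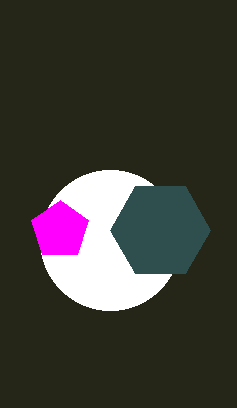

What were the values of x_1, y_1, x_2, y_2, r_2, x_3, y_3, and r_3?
x_1 = 110
y_1 = 240
x_2 = 60
y_2 = 230
r_2 = 30
x_3 = 160
y_3 = 230
r_3 = 50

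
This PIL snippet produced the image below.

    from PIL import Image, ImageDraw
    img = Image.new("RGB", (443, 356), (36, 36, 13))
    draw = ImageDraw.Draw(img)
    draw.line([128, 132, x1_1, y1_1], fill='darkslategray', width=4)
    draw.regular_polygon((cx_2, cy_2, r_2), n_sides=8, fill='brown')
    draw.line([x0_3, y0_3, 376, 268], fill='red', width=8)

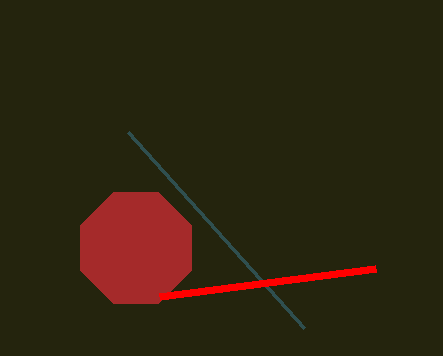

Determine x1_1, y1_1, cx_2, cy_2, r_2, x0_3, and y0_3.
x1_1 = 304
y1_1 = 328
cx_2 = 136
cy_2 = 248
r_2 = 60
x0_3 = 160
y0_3 = 296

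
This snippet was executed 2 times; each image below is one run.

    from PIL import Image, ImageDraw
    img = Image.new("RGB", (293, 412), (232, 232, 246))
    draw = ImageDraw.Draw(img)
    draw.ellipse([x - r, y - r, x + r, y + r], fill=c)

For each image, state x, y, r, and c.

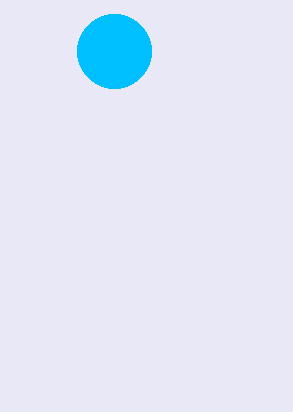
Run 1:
x = 114; y = 51; r = 37; c = 'deepskyblue'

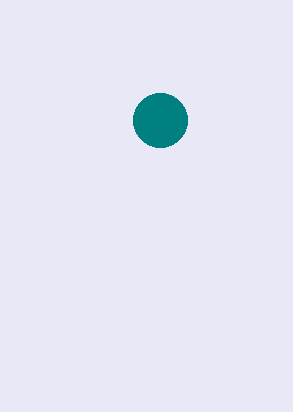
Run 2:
x = 160, y = 120, r = 27, c = 'teal'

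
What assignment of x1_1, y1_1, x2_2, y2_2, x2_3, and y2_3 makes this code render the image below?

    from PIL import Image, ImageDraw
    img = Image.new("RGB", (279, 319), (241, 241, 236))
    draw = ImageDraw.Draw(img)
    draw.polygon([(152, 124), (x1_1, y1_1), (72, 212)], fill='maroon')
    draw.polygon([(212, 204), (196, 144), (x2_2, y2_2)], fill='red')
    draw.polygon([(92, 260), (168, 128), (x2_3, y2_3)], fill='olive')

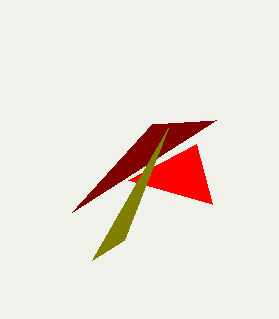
x1_1 = 216; y1_1 = 120; x2_2 = 128; y2_2 = 180; x2_3 = 124; y2_3 = 240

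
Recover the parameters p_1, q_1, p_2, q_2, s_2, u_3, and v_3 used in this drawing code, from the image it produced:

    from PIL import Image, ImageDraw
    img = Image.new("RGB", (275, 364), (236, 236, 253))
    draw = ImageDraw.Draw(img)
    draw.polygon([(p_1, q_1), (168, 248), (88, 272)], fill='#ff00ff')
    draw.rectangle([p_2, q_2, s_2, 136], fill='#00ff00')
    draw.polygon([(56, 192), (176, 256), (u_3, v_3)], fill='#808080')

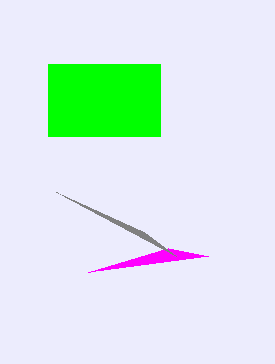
p_1 = 208, q_1 = 256, p_2 = 48, q_2 = 64, s_2 = 160, u_3 = 144, v_3 = 232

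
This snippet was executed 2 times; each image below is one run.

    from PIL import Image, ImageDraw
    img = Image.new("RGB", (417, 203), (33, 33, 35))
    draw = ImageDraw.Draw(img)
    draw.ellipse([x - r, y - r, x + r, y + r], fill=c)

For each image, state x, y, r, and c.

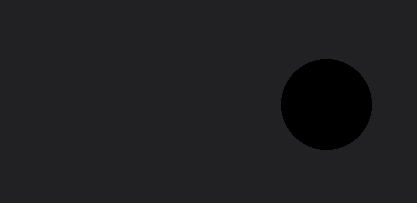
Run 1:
x = 326
y = 104
r = 45
c = 'black'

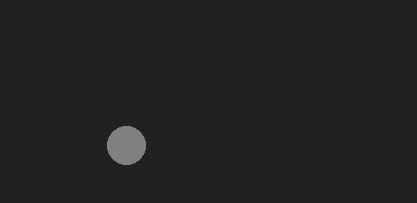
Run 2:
x = 126; y = 145; r = 19; c = 'gray'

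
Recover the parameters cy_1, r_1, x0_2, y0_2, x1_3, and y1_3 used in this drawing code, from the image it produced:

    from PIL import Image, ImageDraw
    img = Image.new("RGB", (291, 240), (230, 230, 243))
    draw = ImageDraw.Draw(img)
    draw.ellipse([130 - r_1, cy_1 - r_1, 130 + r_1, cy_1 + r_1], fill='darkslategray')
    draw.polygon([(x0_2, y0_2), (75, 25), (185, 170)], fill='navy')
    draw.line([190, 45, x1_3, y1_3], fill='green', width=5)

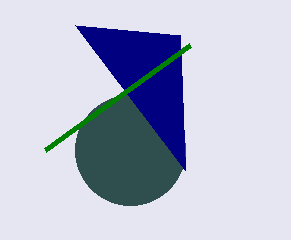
cy_1 = 150; r_1 = 55; x0_2 = 180; y0_2 = 35; x1_3 = 45; y1_3 = 150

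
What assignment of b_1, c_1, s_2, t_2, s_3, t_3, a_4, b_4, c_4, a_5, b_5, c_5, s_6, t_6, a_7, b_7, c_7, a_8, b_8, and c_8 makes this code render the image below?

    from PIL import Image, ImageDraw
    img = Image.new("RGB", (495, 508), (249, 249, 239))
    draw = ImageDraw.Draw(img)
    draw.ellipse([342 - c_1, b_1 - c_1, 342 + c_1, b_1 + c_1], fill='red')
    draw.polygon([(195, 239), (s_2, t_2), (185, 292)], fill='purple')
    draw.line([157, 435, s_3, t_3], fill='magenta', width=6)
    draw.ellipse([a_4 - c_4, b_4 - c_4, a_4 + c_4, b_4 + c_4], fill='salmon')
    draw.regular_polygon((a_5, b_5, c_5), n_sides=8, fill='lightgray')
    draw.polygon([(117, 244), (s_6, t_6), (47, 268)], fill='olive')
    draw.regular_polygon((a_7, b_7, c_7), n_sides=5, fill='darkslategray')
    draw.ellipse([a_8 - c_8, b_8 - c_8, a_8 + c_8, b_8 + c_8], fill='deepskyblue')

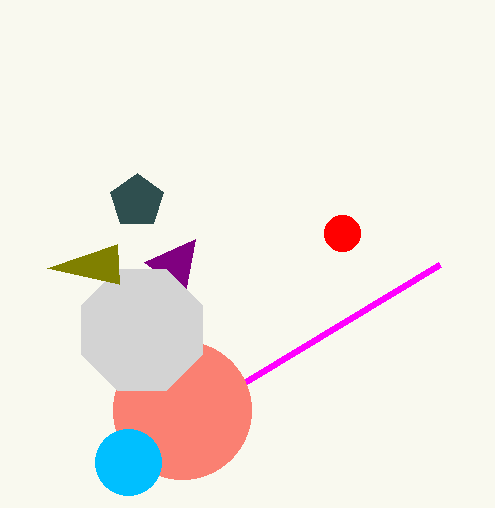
b_1 = 233; c_1 = 18; s_2 = 144; t_2 = 262; s_3 = 440; t_3 = 264; a_4 = 182; b_4 = 410; c_4 = 69; a_5 = 142; b_5 = 330; c_5 = 65; s_6 = 119; t_6 = 284; a_7 = 137; b_7 = 201; c_7 = 28; a_8 = 128; b_8 = 462; c_8 = 33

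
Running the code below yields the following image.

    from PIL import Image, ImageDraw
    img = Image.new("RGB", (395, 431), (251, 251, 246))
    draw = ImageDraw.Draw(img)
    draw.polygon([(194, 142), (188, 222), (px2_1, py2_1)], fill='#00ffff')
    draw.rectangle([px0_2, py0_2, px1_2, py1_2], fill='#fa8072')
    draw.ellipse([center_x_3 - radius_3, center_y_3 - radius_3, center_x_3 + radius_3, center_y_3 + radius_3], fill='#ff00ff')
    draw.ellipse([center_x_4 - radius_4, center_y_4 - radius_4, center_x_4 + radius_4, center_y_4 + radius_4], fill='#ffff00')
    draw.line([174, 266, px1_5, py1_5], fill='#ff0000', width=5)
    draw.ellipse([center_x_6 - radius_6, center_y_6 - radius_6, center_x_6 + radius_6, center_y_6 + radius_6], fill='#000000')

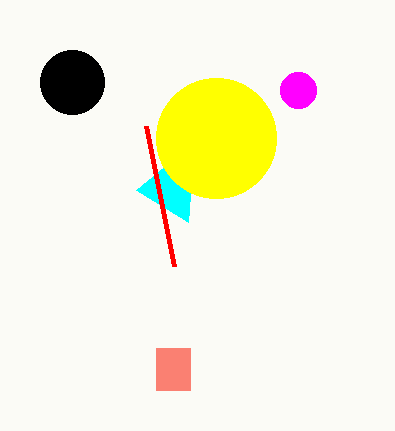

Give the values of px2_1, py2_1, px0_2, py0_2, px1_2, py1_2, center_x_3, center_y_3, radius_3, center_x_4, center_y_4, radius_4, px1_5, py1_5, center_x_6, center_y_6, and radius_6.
px2_1 = 136
py2_1 = 190
px0_2 = 156
py0_2 = 348
px1_2 = 190
py1_2 = 390
center_x_3 = 298
center_y_3 = 90
radius_3 = 18
center_x_4 = 216
center_y_4 = 138
radius_4 = 60
px1_5 = 146
py1_5 = 126
center_x_6 = 72
center_y_6 = 82
radius_6 = 32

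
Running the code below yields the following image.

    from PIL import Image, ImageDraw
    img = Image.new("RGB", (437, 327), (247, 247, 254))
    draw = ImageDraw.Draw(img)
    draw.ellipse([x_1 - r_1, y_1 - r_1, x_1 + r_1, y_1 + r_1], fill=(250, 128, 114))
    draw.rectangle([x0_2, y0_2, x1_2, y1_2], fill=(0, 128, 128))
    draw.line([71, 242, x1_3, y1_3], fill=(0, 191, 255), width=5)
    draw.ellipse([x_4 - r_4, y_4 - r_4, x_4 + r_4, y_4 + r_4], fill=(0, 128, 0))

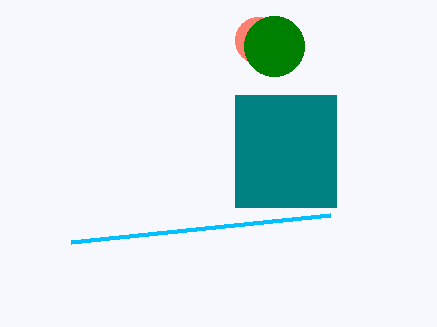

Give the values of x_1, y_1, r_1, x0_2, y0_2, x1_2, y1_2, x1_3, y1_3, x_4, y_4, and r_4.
x_1 = 258
y_1 = 40
r_1 = 23
x0_2 = 235
y0_2 = 95
x1_2 = 336
y1_2 = 207
x1_3 = 330
y1_3 = 215
x_4 = 274
y_4 = 46
r_4 = 30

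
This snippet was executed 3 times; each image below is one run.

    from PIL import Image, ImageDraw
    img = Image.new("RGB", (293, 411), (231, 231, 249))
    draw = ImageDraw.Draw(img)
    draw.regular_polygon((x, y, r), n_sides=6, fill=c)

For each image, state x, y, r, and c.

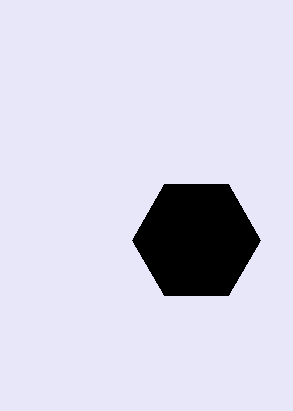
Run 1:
x = 196
y = 240
r = 64
c = 'black'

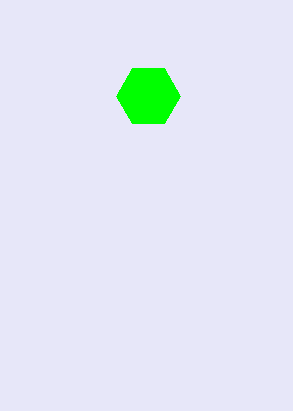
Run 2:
x = 148, y = 96, r = 32, c = 'lime'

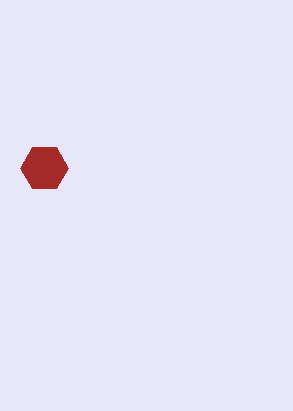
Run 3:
x = 44, y = 168, r = 24, c = 'brown'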